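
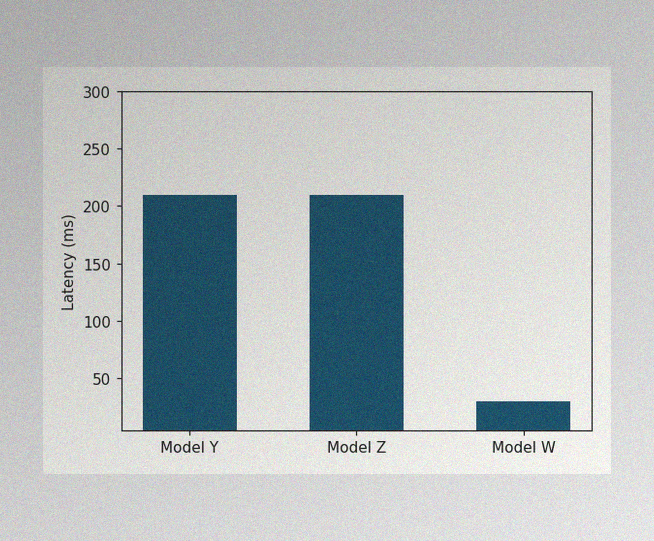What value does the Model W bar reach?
30ms

The image has some photo noise and uneven lighting. Reading along the chart's y-axis, the Model W bar reaches 30ms.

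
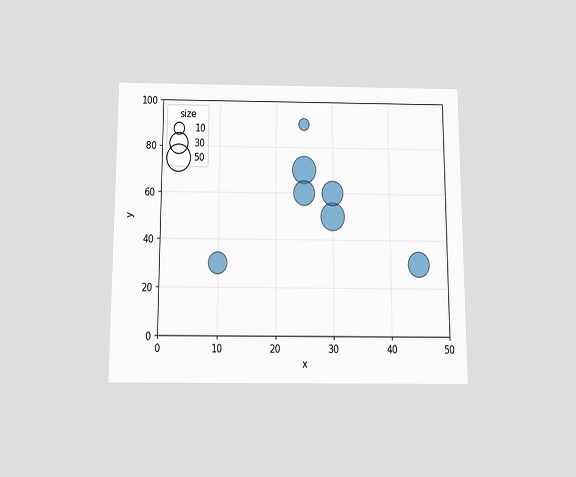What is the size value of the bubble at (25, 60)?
40

The chart is viewed slightly from below. Matching the bubble at (25, 60) against the size legend gives 40.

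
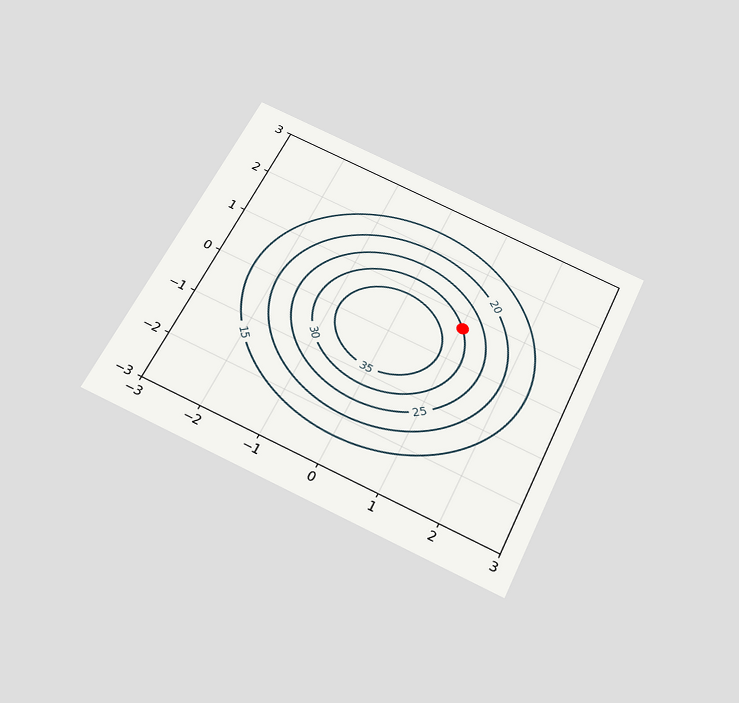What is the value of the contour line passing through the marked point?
30

The chart is tilted about 25° clockwise and viewed slightly from below. The marked point sits on the contour labelled 30.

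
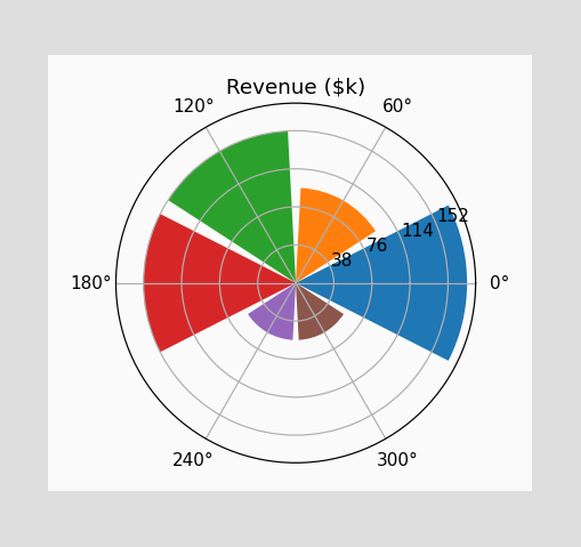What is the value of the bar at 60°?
The bar at 60° reaches $95k on the radial axis.

$95k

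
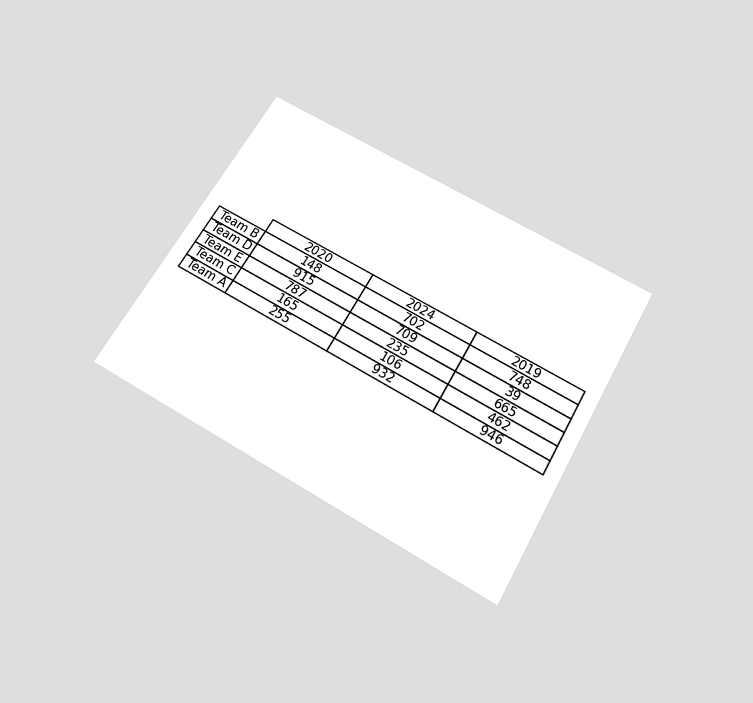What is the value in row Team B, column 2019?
The chart is tilted about 30° clockwise and viewed slightly from below. The (Team B, 2019) cell reads 748.

748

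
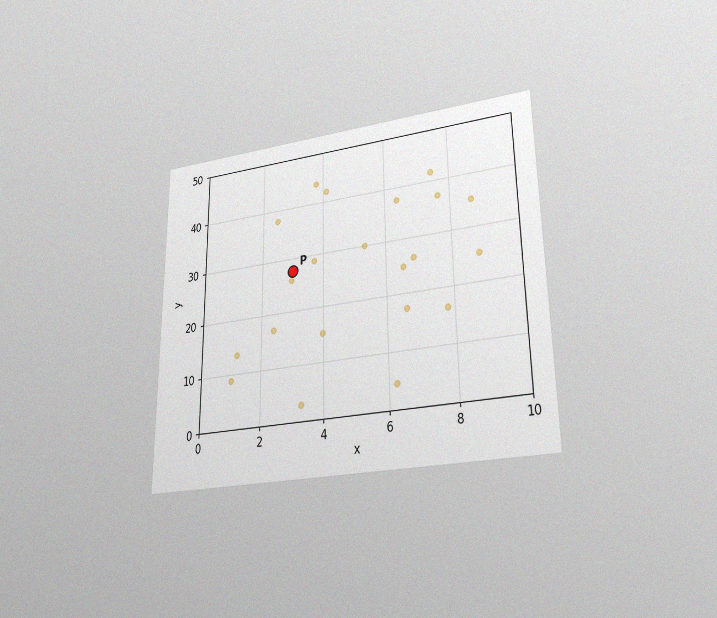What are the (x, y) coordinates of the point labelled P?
(3, 27.5)

The chart is viewed at a slight angle, with some photo noise. Following the gridlines from P to each axis, P sits at (3, 27.5).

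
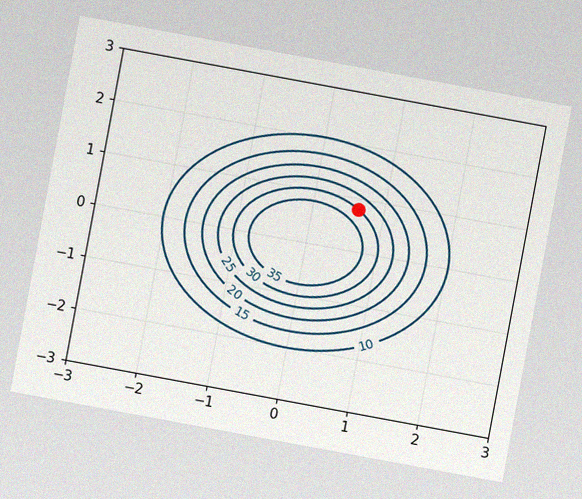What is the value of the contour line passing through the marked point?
30

The chart is tilted about 10° clockwise, with some photo noise. The marked point sits on the contour labelled 30.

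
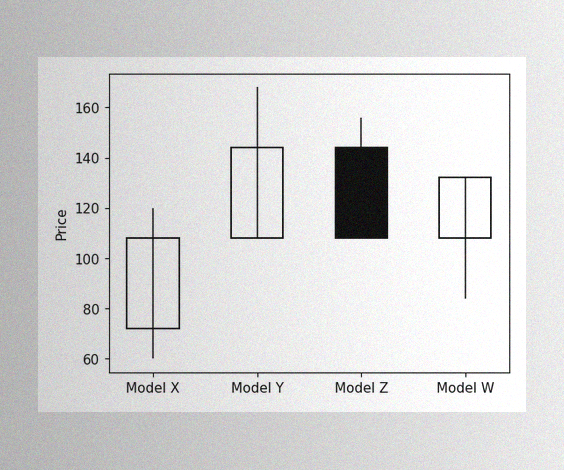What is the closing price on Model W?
The image has some photo noise and uneven lighting. The Model W candle closes at 132.

132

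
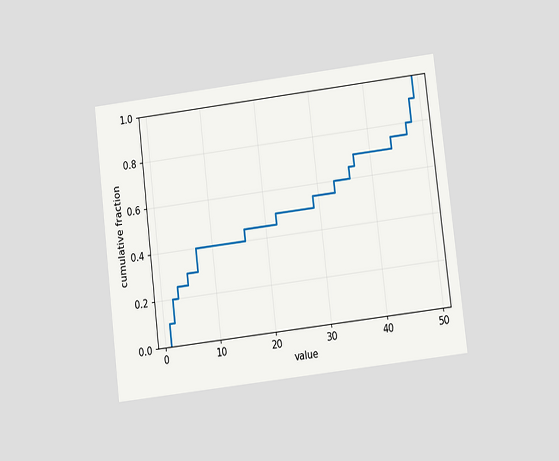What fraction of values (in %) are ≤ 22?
50%

The chart is tilted about 7° counter-clockwise and viewed at a slight angle. At x=22 the ECDF step is at 50%.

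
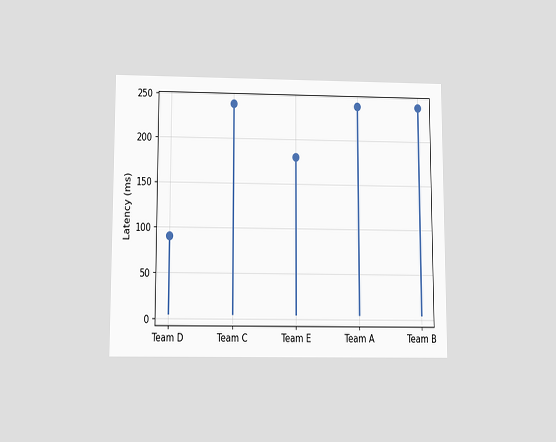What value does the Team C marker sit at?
240ms

The chart is viewed slightly from below. The Team C marker sits at 240ms.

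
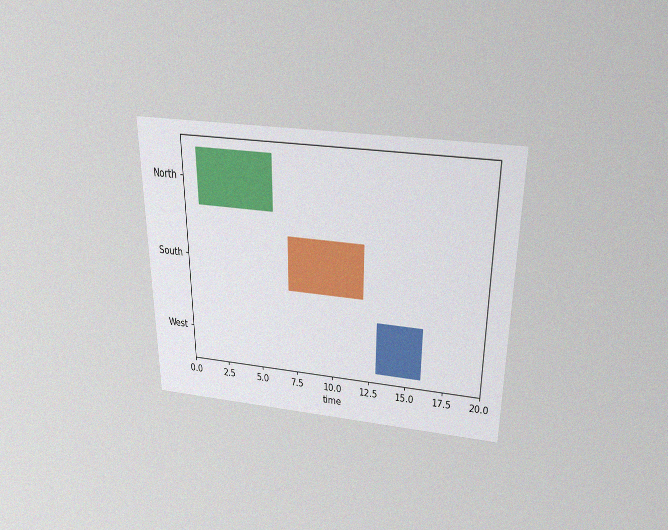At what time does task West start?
The chart is viewed slightly from above, with some photo noise. The West bar begins at t=13.

13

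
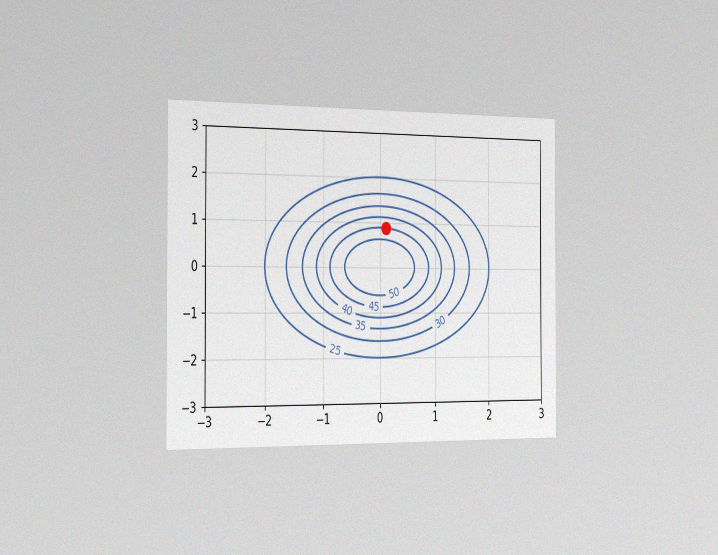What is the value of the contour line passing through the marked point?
The chart is viewed slightly from the left, with some photo noise. The marked point sits on the contour labelled 45.

45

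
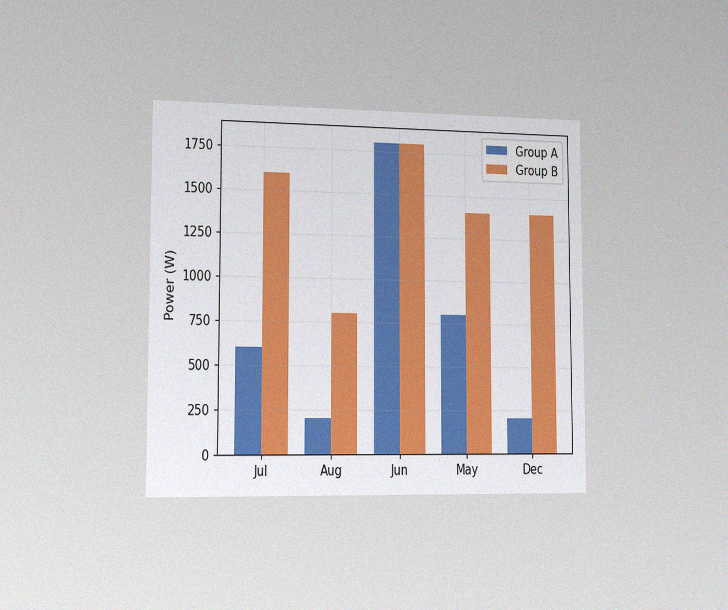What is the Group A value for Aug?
200W

The chart is viewed slightly from the left, with some photo noise. The Group A bar at Aug reaches 200W on the y-axis.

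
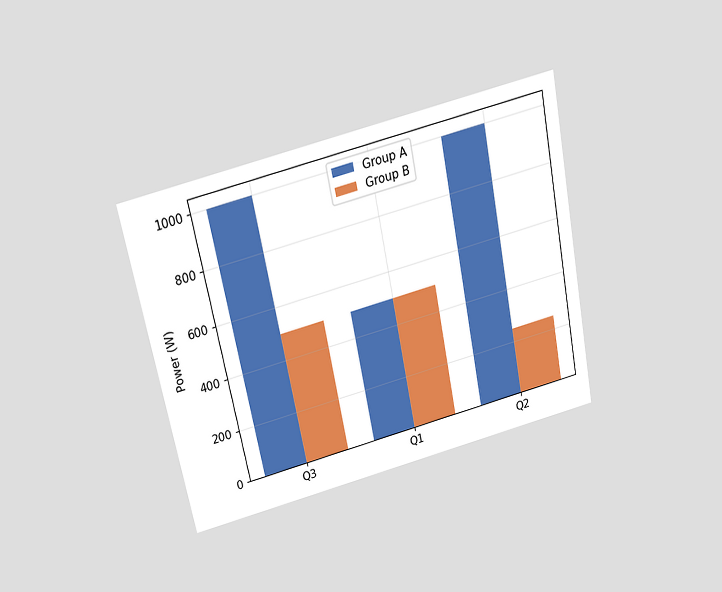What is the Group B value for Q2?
250W

The chart is tilted about 11° counter-clockwise and viewed slightly from above. The Group B bar at Q2 reaches 250W on the y-axis.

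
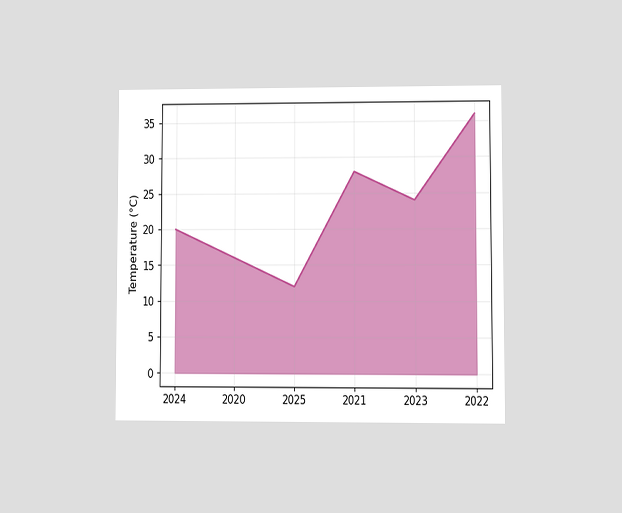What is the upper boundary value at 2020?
The chart is viewed at a slight angle. At 2020 the upper boundary is at 16°C.

16°C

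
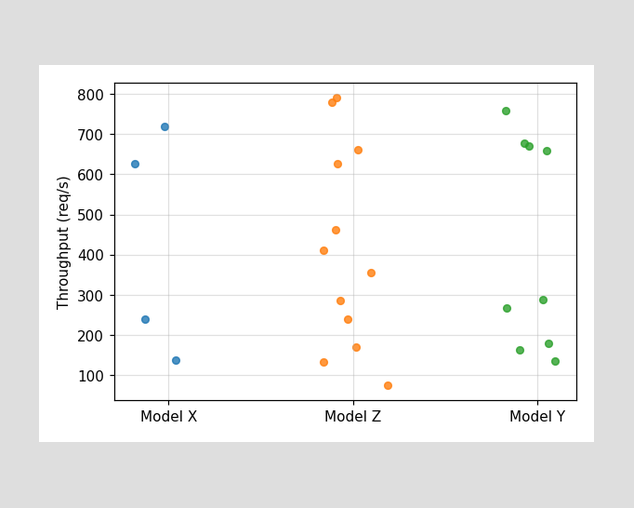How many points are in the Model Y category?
9

Counting the markers in the Model Y column gives 9.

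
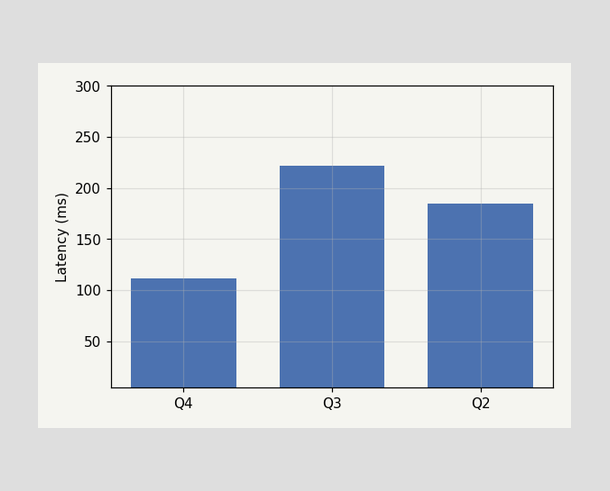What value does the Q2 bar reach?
185ms

Reading along the chart's y-axis, the Q2 bar reaches 185ms.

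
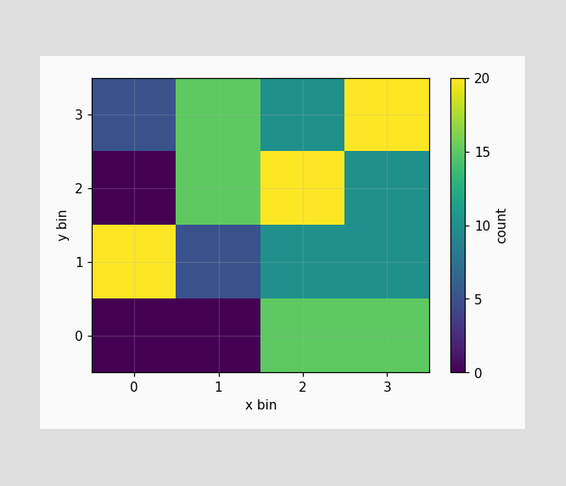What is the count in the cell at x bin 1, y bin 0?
Matching the cell (1, 0) against the colorbar gives 0.

0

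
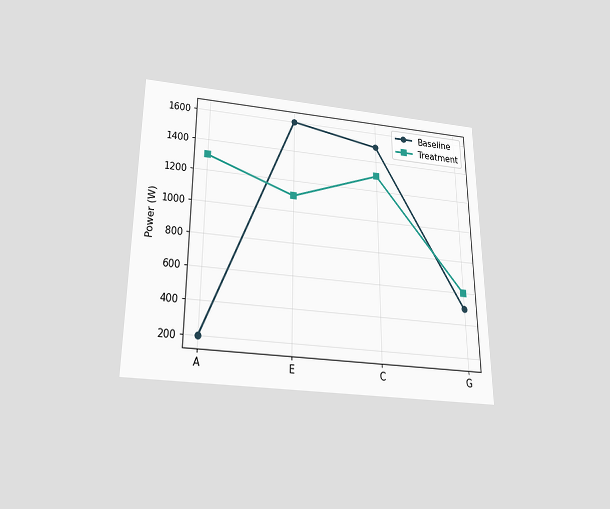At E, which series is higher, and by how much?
The chart is viewed slightly from below. At E, Baseline sits above the other line by 500W.

Baseline, by 500W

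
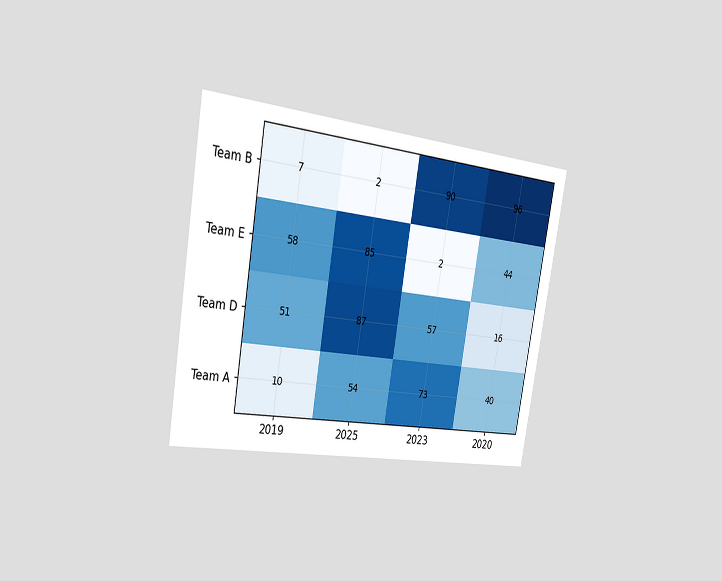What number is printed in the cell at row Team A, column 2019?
10

The chart is tilted about 10° clockwise and viewed slightly from the left. The (Team A, 2019) cell reads 10.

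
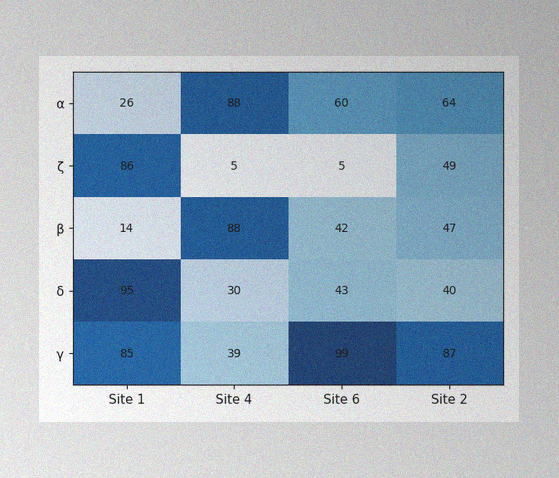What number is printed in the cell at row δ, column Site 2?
40

The image has some photo noise and uneven lighting. The (δ, Site 2) cell reads 40.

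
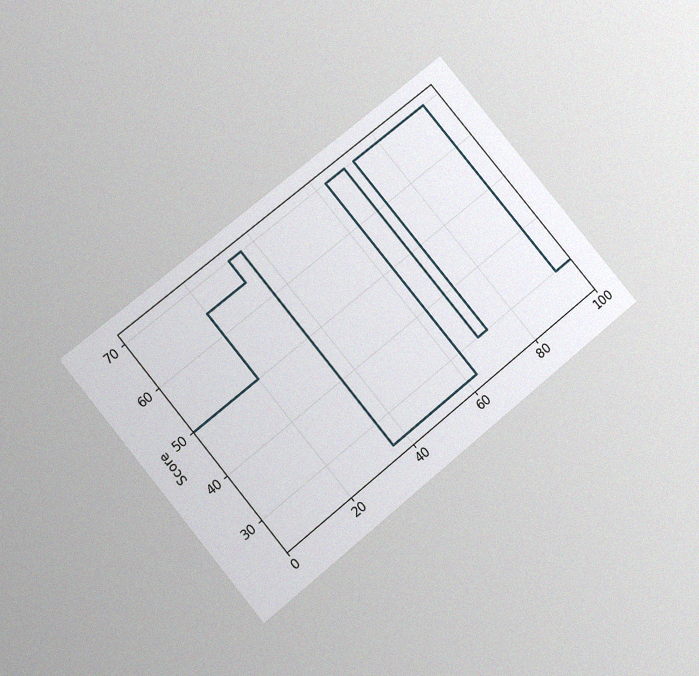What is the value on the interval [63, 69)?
The chart is tilted about 39° counter-clockwise and viewed at a slight angle, with some photo noise. On [63, 69) the step sits at 70.

70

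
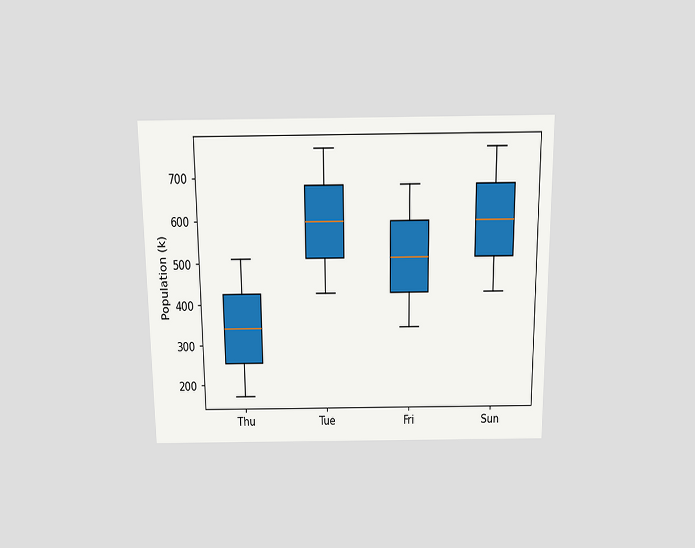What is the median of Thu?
The chart is viewed slightly from above. The median line in the Thu box sits at 340k.

340k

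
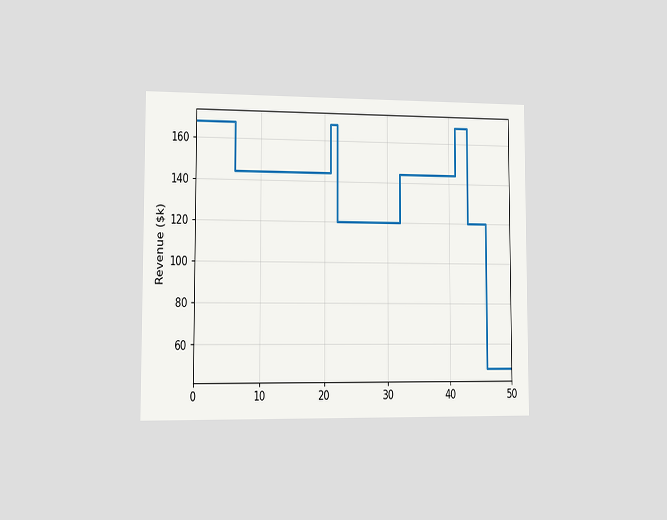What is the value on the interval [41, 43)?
$168k

The chart is viewed slightly from the left. On [41, 43) the step sits at $168k.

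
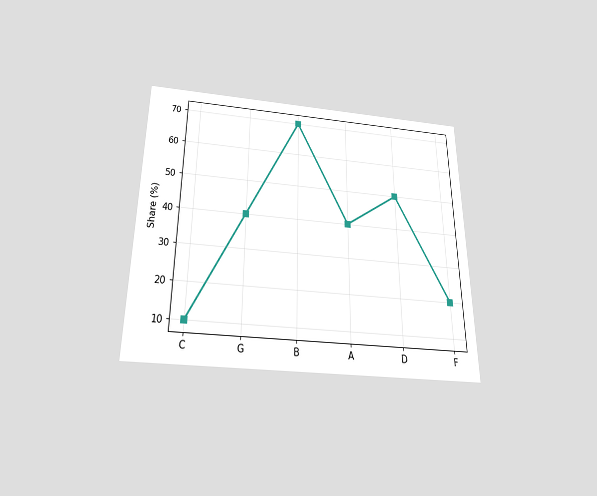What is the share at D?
The chart is viewed slightly from below. At D, the line is at 50%.

50%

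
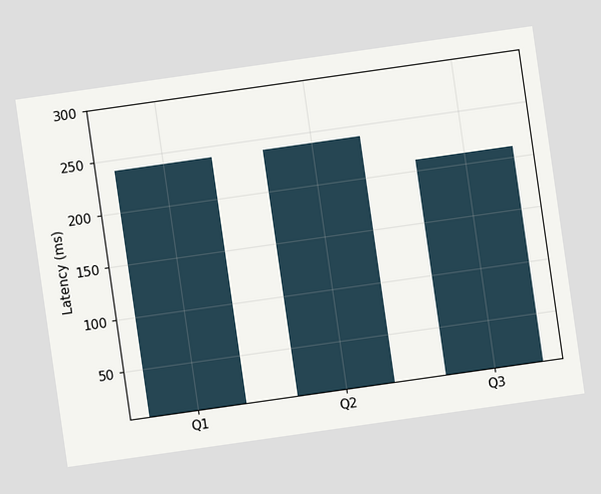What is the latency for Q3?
210ms

The chart is tilted about 8° counter-clockwise. Reading along the chart's y-axis, the Q3 bar reaches 210ms.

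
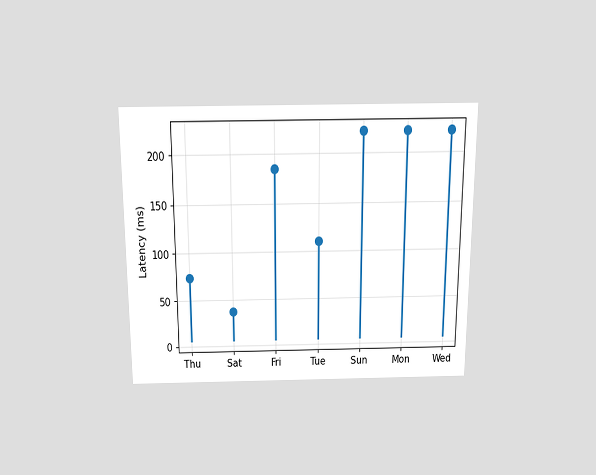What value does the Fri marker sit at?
The chart is viewed slightly from above. The Fri marker sits at 185ms.

185ms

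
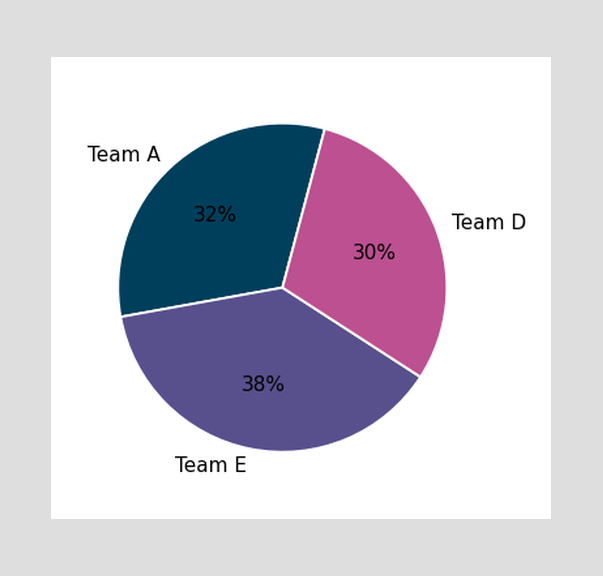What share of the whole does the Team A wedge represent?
The Team A slice takes up 32% of the pie.

32%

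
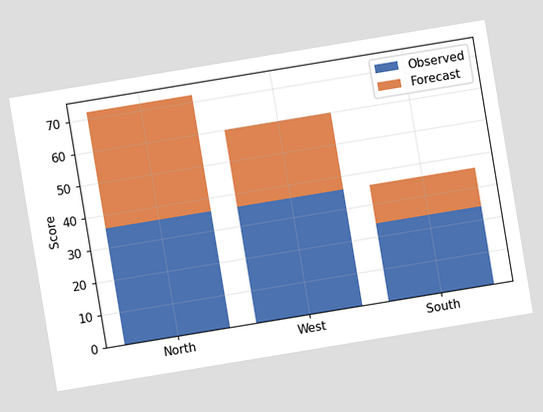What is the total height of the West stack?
The chart is tilted about 9° counter-clockwise. The West stack's top reaches 60 on the y-axis.

60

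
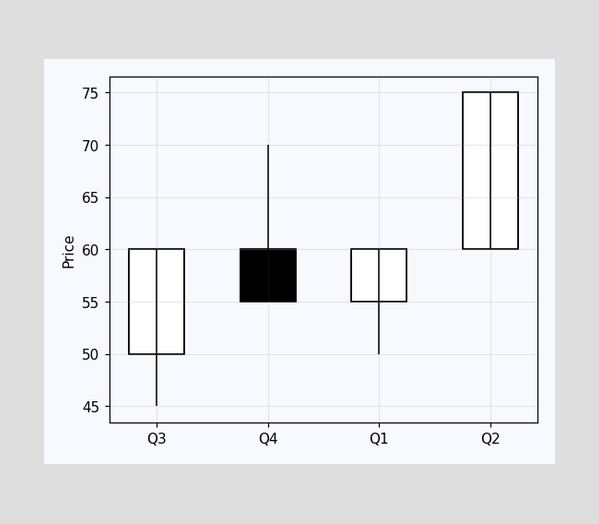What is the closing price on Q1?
60

The Q1 candle closes at 60.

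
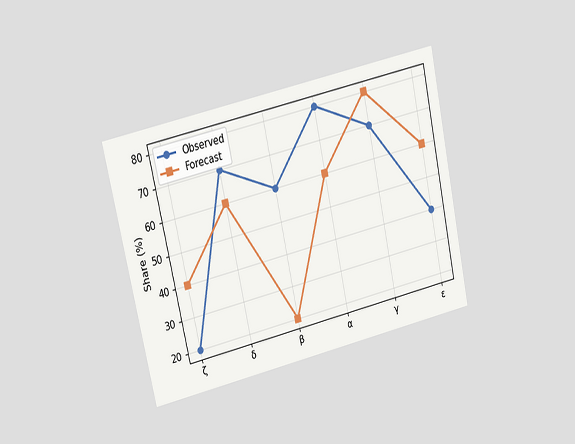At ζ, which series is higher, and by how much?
Forecast, by 20%

The chart is tilted about 13° counter-clockwise and viewed at a slight angle. At ζ, Forecast sits above the other line by 20%.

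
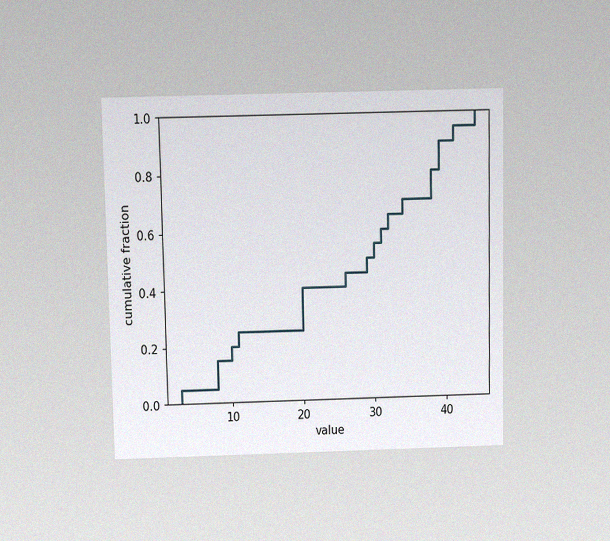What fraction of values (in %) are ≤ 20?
The chart is viewed slightly from above, with some photo noise. At x=20 the ECDF step is at 40%.

40%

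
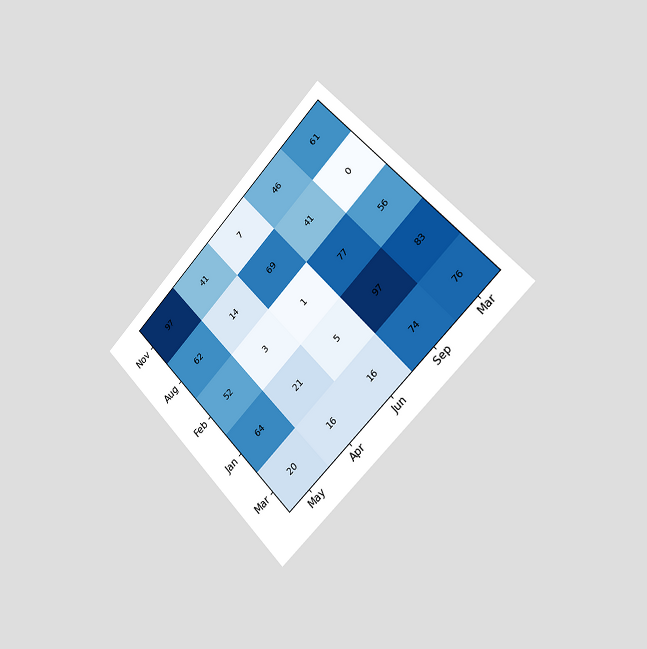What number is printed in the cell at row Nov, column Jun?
7

The chart is tilted about 45° counter-clockwise and viewed slightly from the right. The (Nov, Jun) cell reads 7.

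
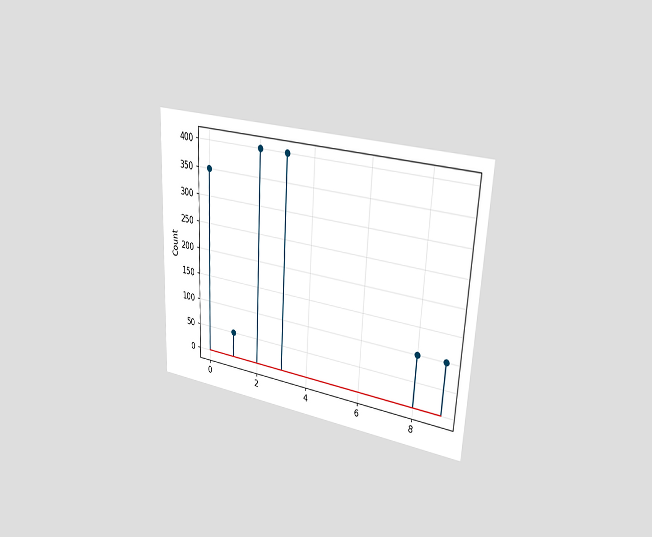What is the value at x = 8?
100

The chart is tilted about 3° clockwise and viewed slightly from the right. The stem at x=8 reaches 100.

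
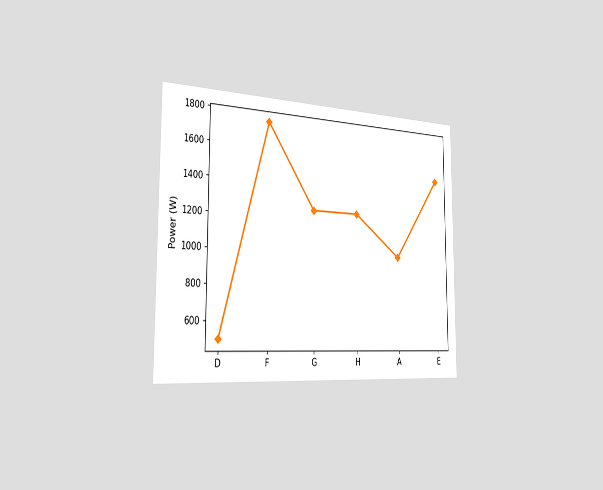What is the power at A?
1000W

The chart is viewed slightly from the left. At A, the line is at 1000W.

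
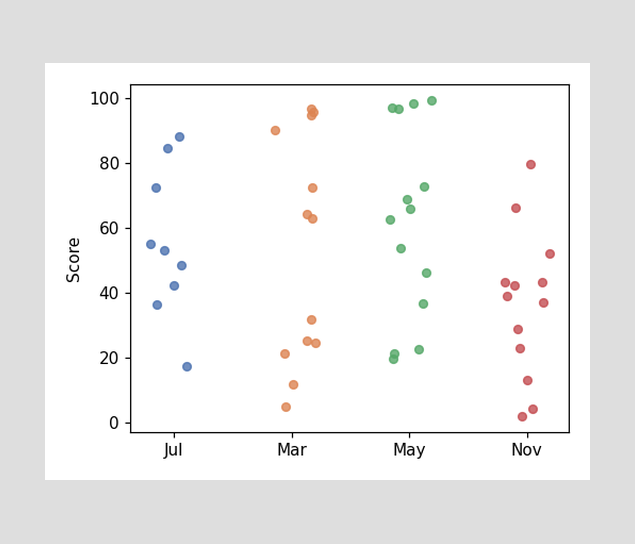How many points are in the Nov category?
13

Counting the markers in the Nov column gives 13.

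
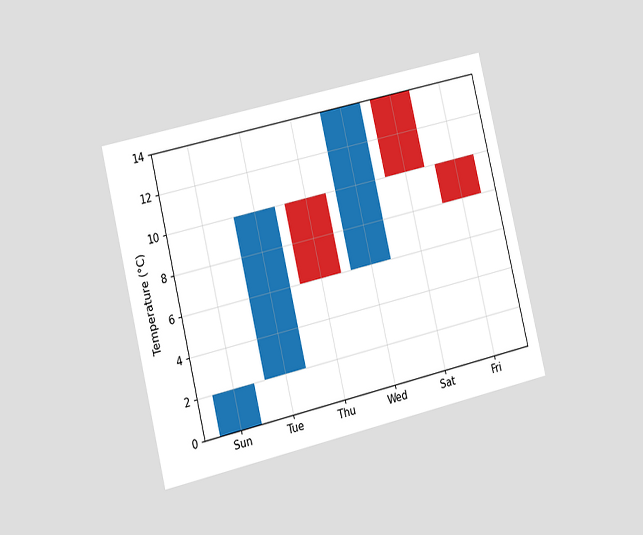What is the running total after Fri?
The chart is tilted about 13° counter-clockwise and viewed slightly from the left. After Fri the running total reaches 8°C.

8°C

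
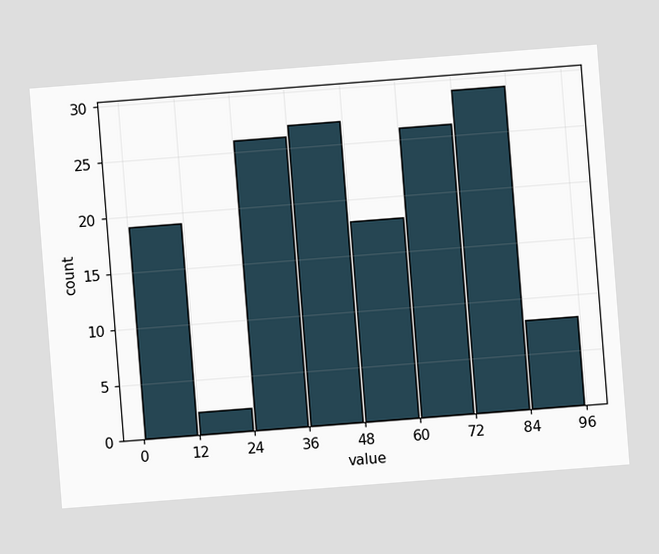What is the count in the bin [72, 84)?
29

The chart is tilted about 4° counter-clockwise. The [72, 84) bin has height 29.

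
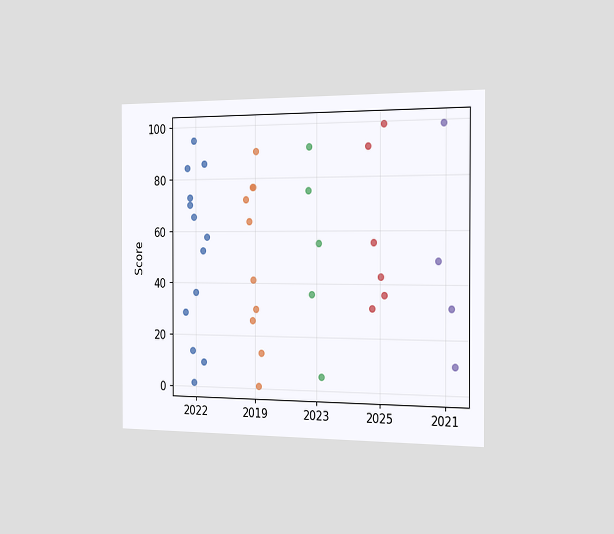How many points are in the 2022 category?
The chart is viewed slightly from the right. Counting the markers in the 2022 column gives 13.

13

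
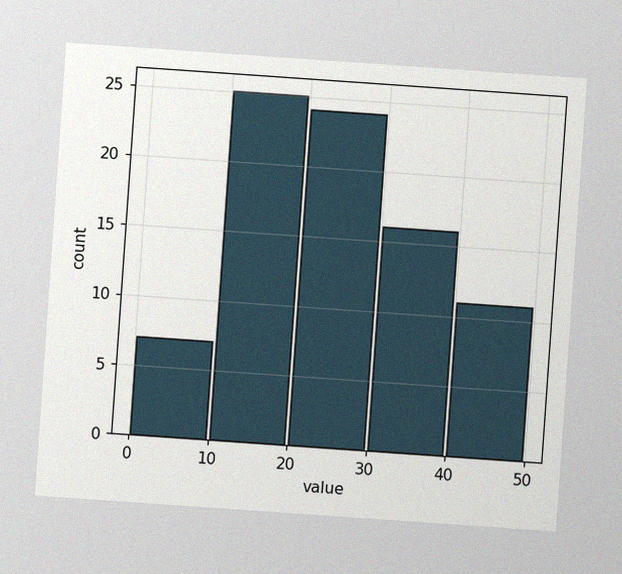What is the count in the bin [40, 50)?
11

The chart is tilted about 4° clockwise, with some photo noise. The [40, 50) bin has height 11.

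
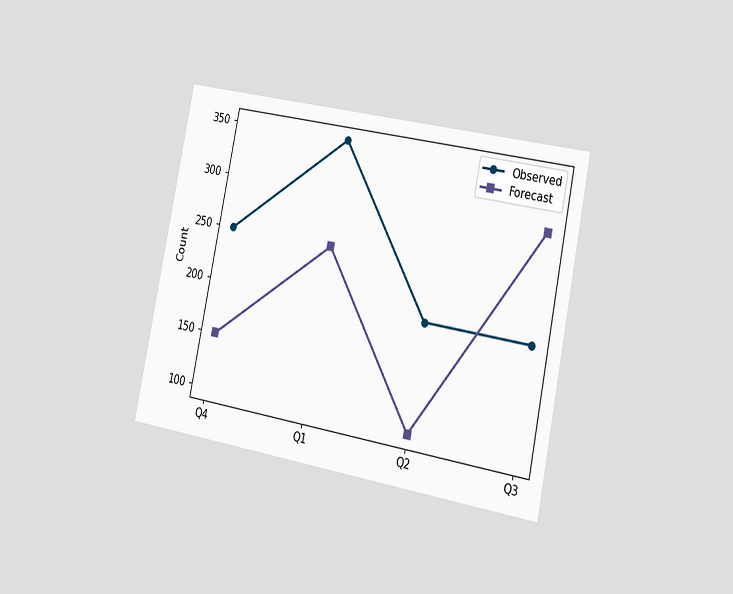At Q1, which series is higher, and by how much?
Observed, by 100

The chart is tilted about 12° clockwise and viewed slightly from the right. At Q1, Observed sits above the other line by 100.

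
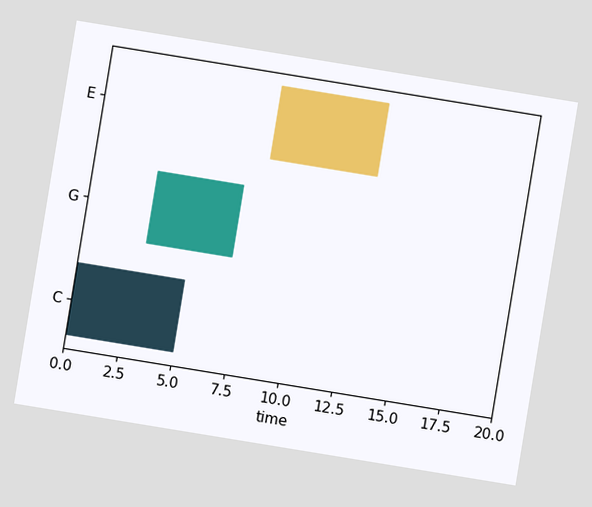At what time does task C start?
The chart is tilted about 9° clockwise. The C bar begins at t=0.

0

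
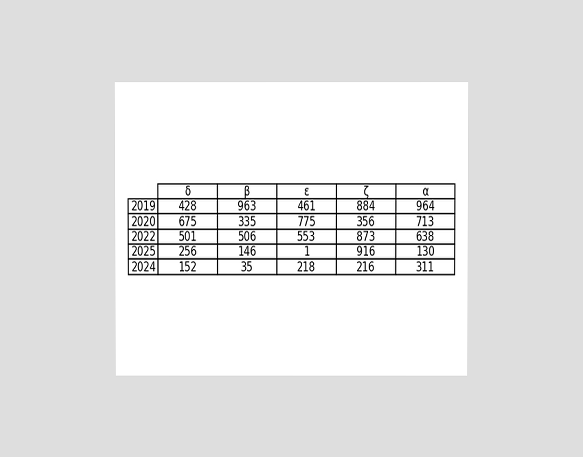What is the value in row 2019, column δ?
The chart is viewed at a slight angle. The (2019, δ) cell reads 428.

428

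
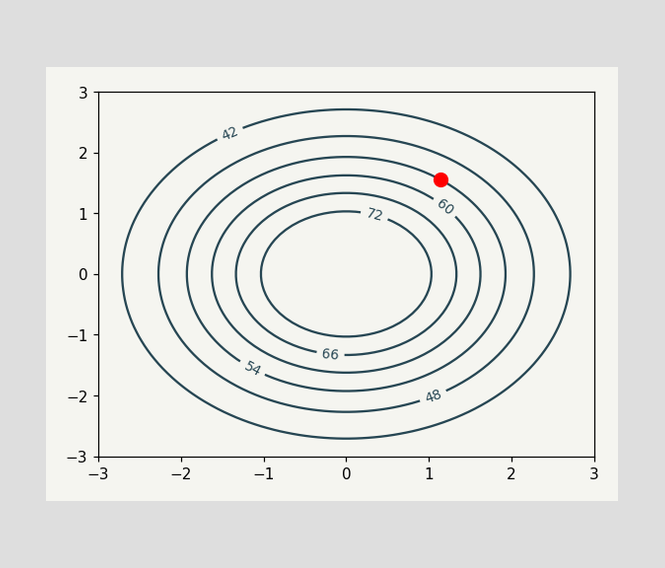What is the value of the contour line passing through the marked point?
The marked point sits on the contour labelled 54.

54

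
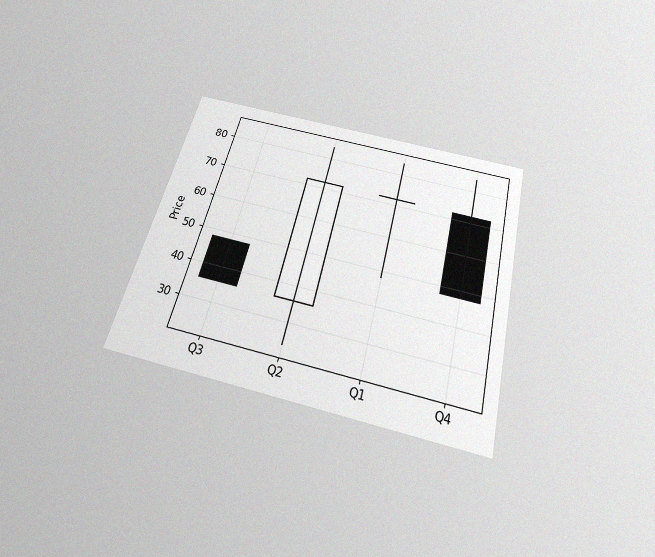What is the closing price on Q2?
The chart is tilted about 14° clockwise and viewed slightly from below, with some photo noise. The Q2 candle closes at 72.

72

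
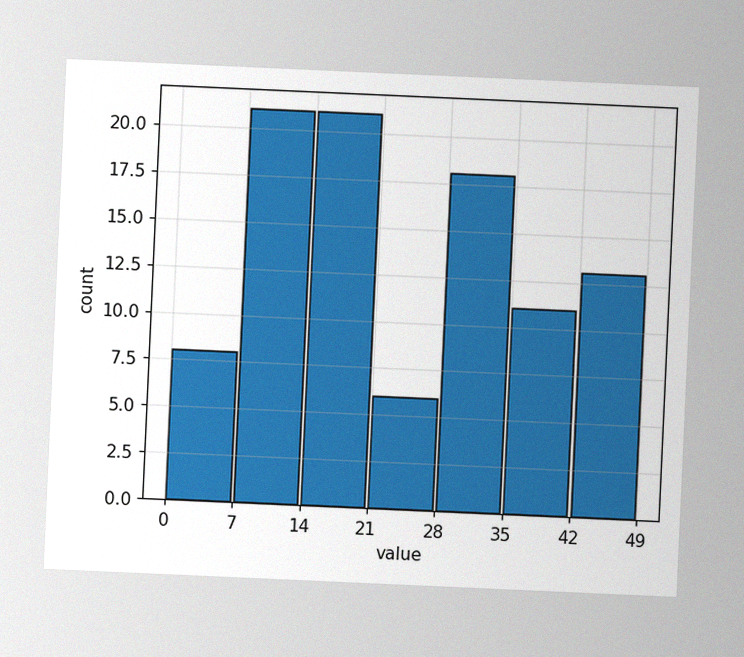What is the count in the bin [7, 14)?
The chart is tilted about 3° clockwise, with some photo noise. The [7, 14) bin has height 21.

21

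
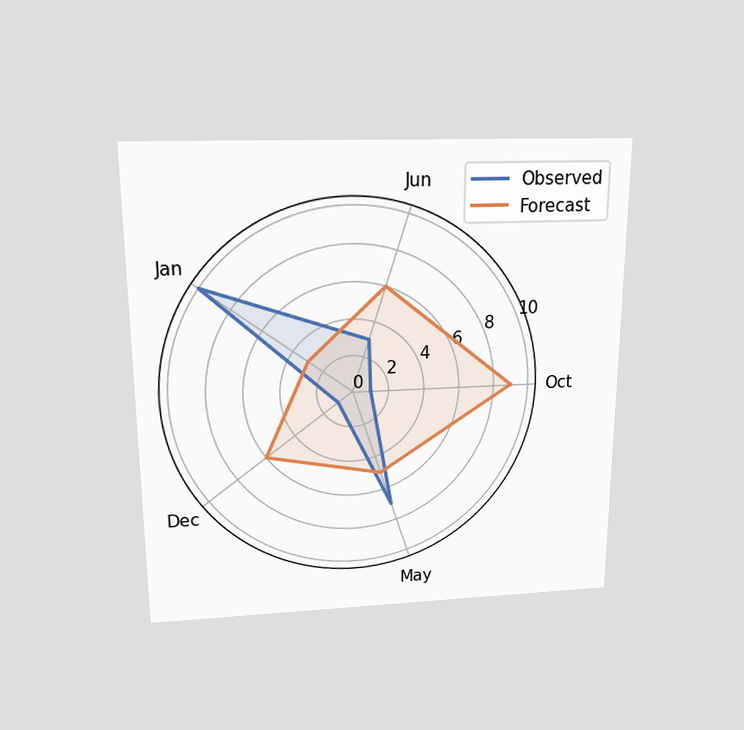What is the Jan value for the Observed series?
10

The chart is viewed slightly from above. On the Jan axis, Observed reaches 10.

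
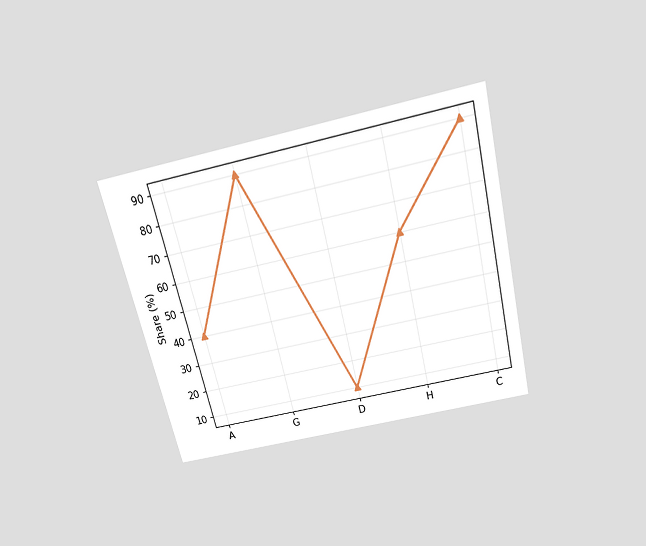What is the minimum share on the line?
10%

The chart is tilted about 14° counter-clockwise and viewed slightly from above. The lowest point is at D, and reading across to the y-axis gives 10%.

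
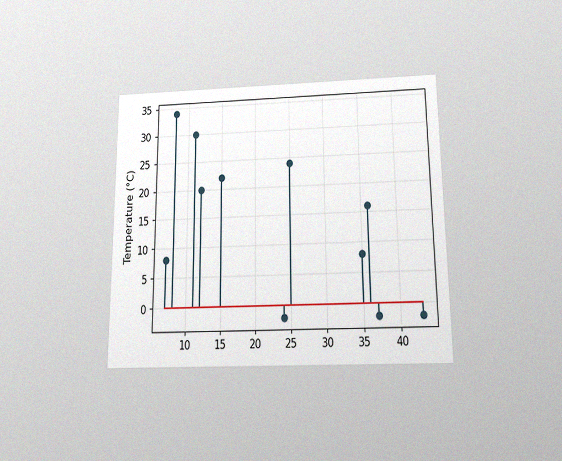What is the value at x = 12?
20°C

The chart is viewed slightly from below, with some photo noise. The stem at x=12 reaches 20°C.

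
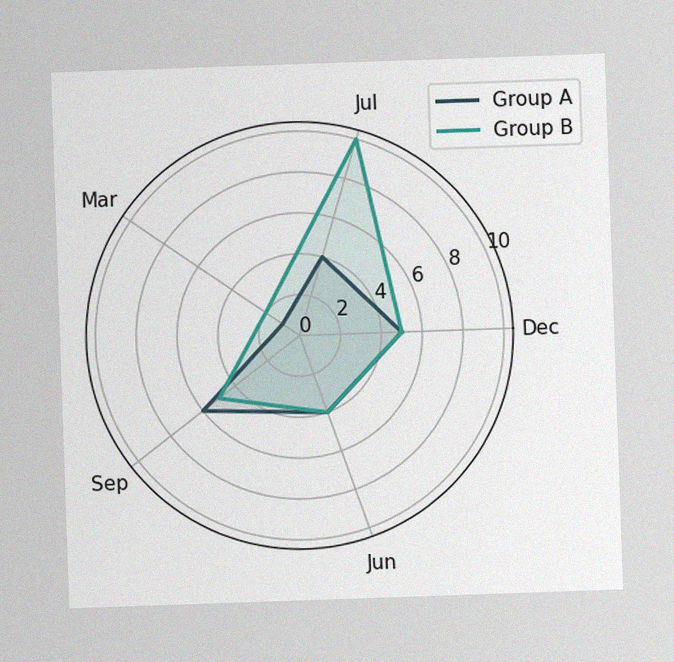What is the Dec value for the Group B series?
5

The image has some photo noise and uneven lighting. On the Dec axis, Group B reaches 5.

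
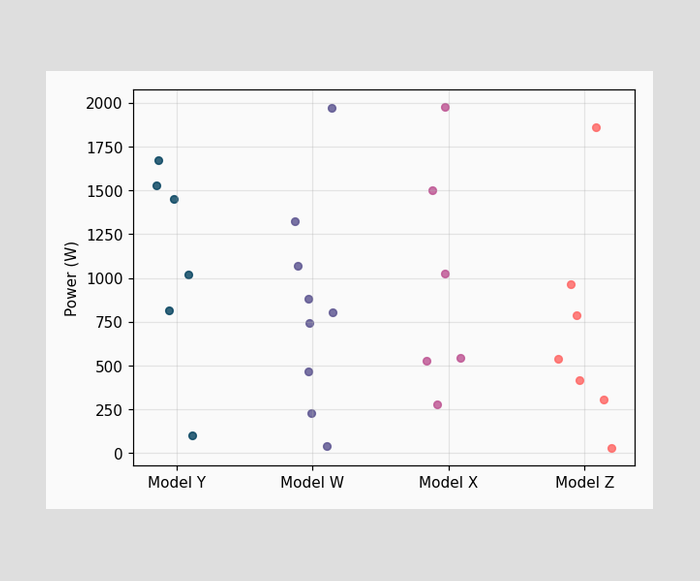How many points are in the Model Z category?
Counting the markers in the Model Z column gives 7.

7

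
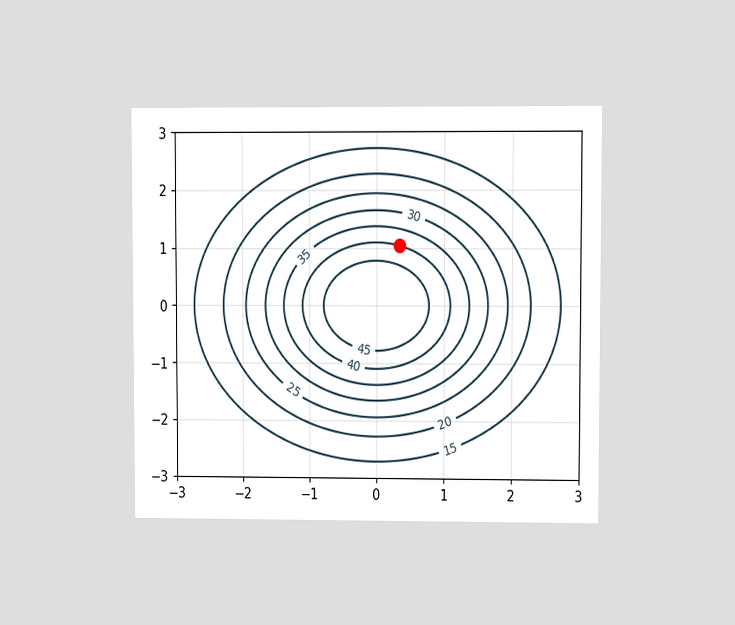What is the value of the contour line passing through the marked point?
The chart is viewed at a slight angle. The marked point sits on the contour labelled 40.

40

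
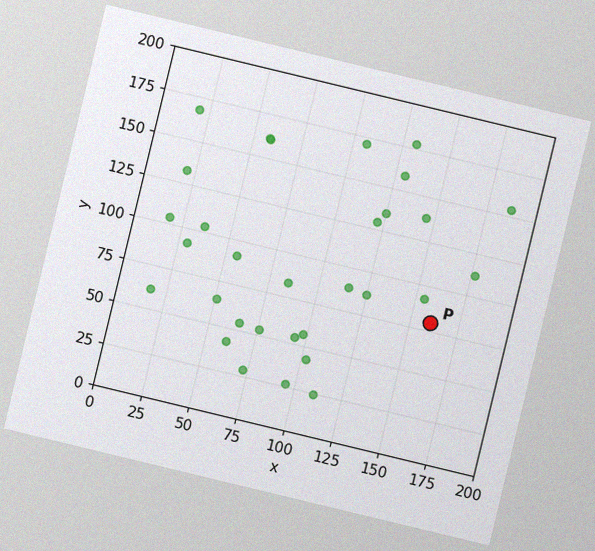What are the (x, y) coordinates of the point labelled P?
The chart is tilted about 14° clockwise, with some photo noise. Following the gridlines from P to each axis, P sits at (160, 80).

(160, 80)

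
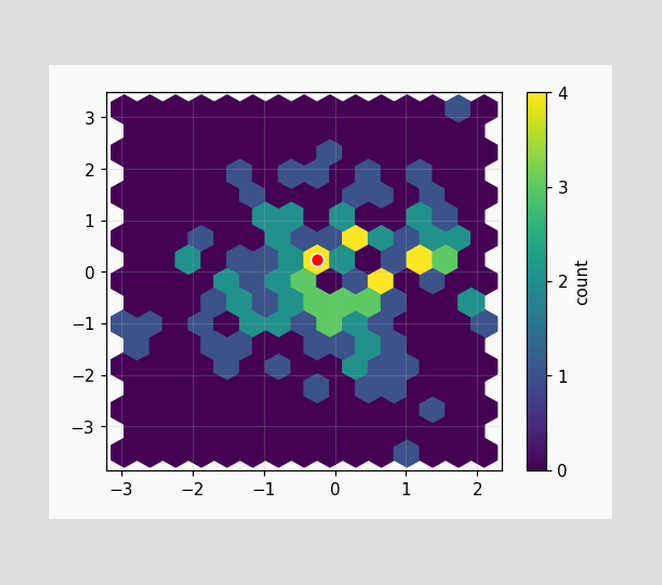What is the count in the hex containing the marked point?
4

The marked hex reads 4 on the colorbar.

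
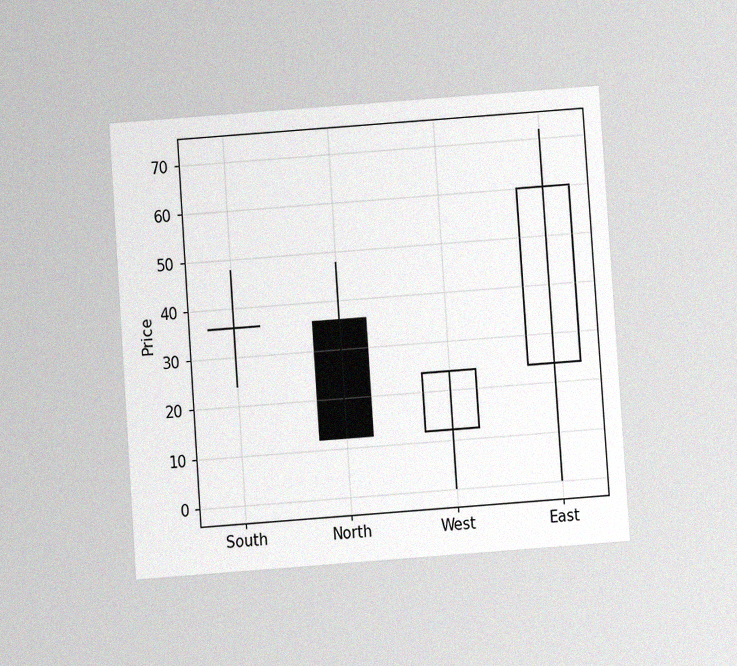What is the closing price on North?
12

The chart is tilted about 4° counter-clockwise and viewed at a slight angle, with some photo noise. The North candle closes at 12.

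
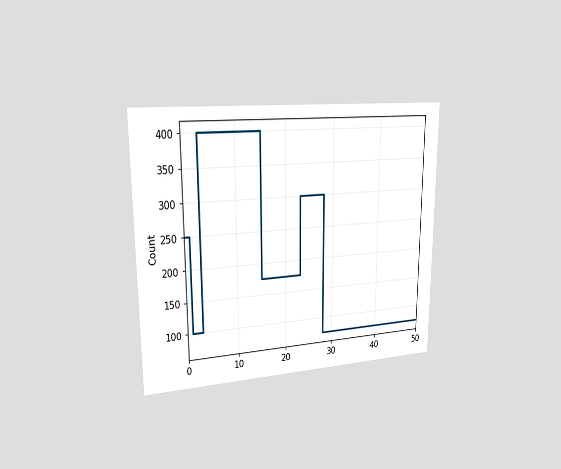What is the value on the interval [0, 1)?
250

The chart is viewed slightly from the left. On [0, 1) the step sits at 250.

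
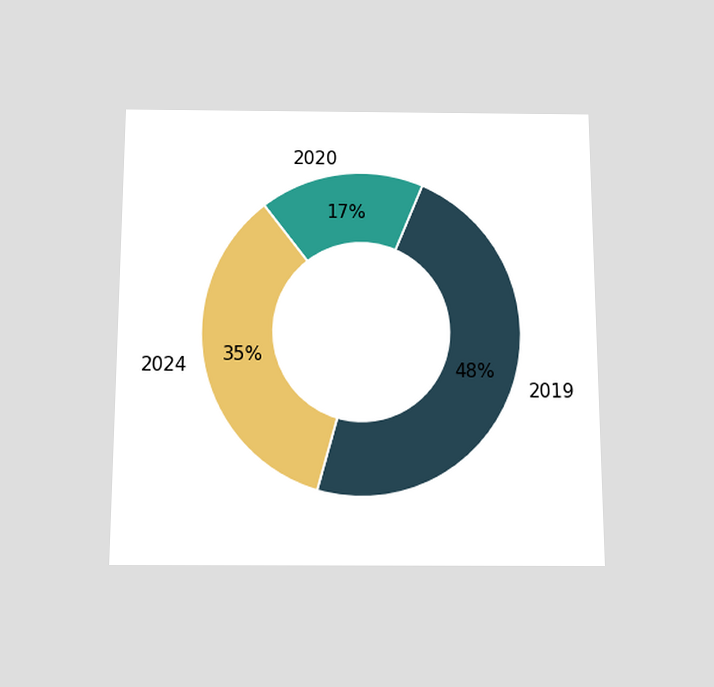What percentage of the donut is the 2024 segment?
The chart is viewed slightly from below. The 2024 segment takes up 35% of the ring.

35%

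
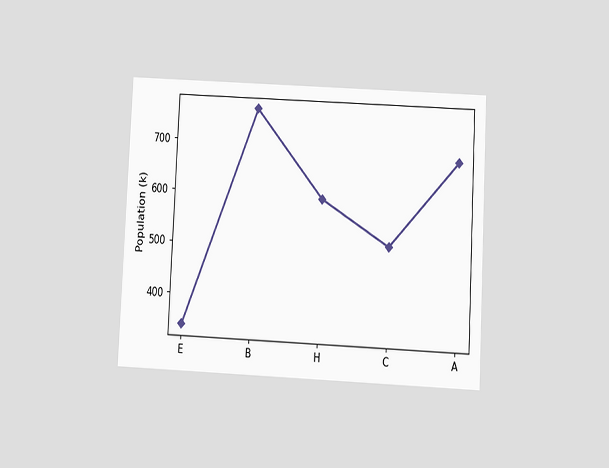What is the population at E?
The chart is tilted about 3° clockwise and viewed slightly from below. At E, the line is at 340k.

340k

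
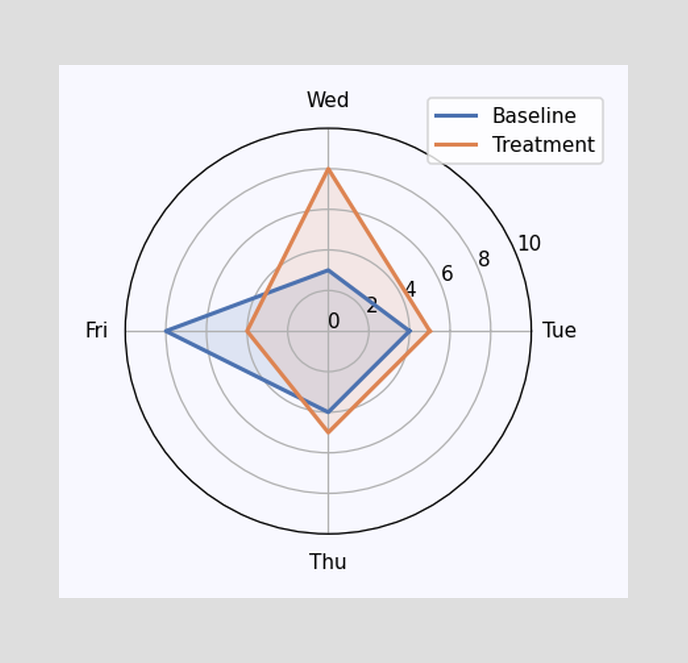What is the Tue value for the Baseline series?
4

On the Tue axis, Baseline reaches 4.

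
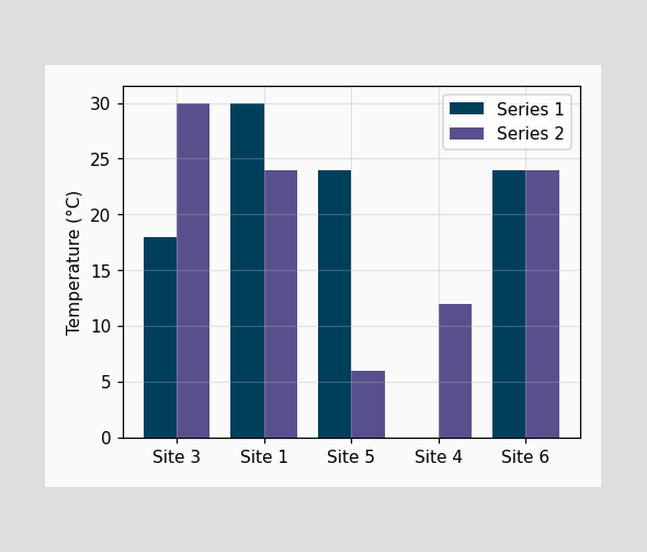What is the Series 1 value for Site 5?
24°C

The Series 1 bar at Site 5 reaches 24°C on the y-axis.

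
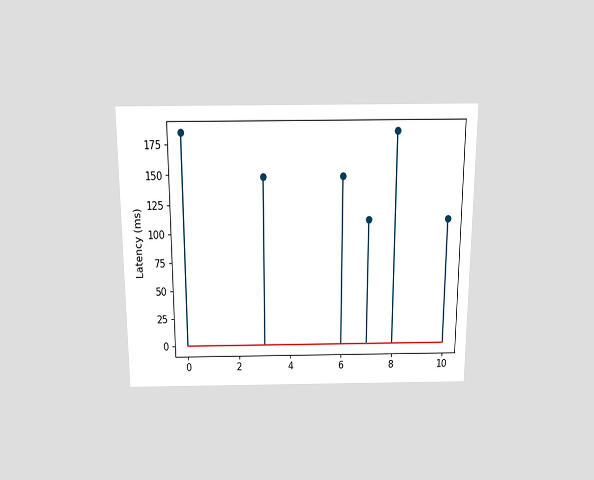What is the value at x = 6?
The chart is viewed slightly from above. The stem at x=6 reaches 148ms.

148ms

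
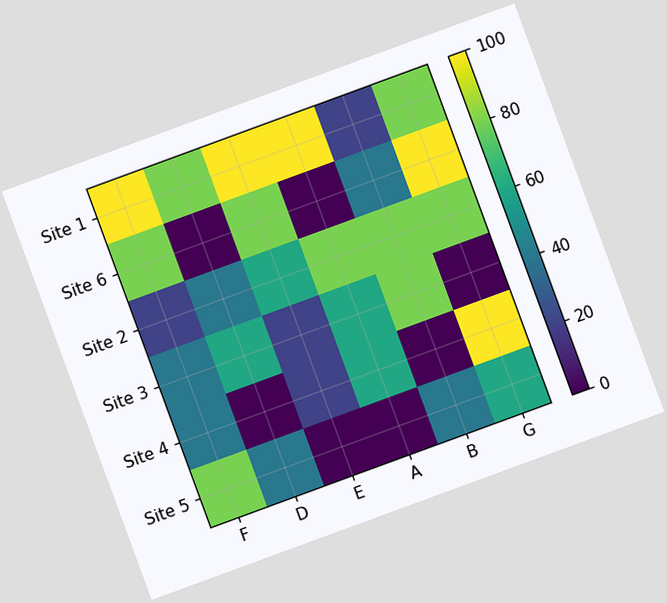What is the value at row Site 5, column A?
0

The chart is tilted about 20° counter-clockwise. Matching cell (Site 5, A) against the colorbar gives 0.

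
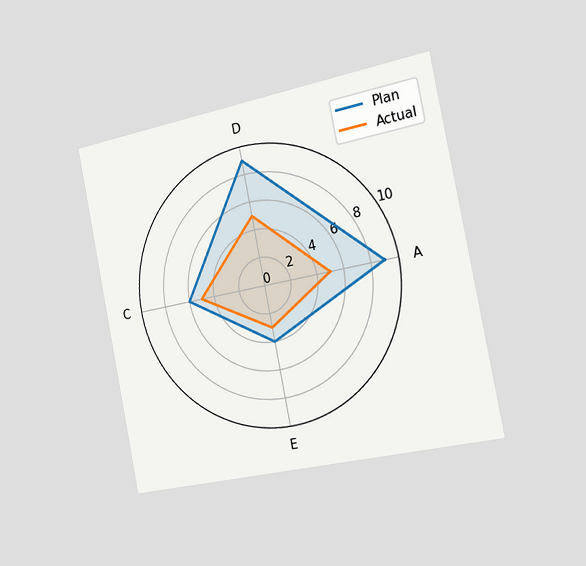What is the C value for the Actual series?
5

The chart is tilted about 11° counter-clockwise and viewed slightly from the right. On the C axis, Actual reaches 5.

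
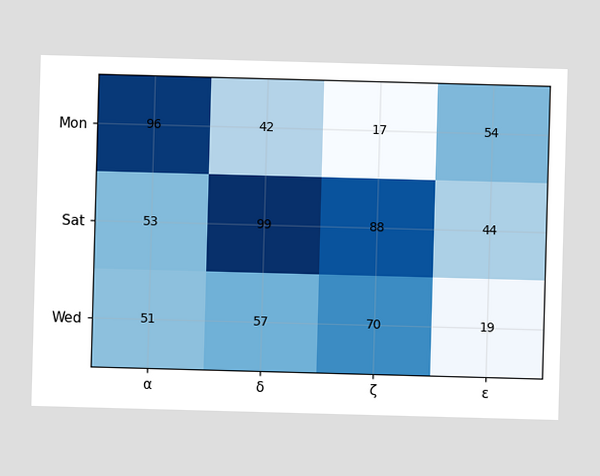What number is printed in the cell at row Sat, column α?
53

The (Sat, α) cell reads 53.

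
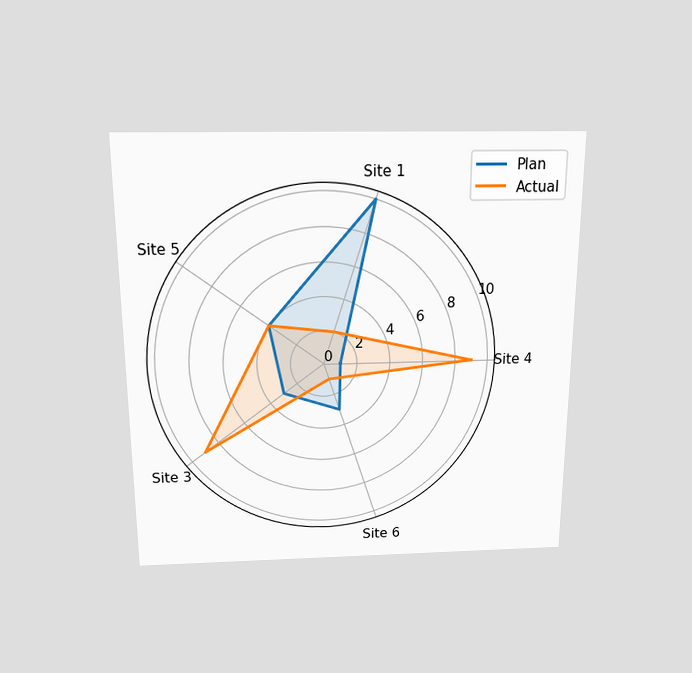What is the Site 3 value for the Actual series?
The chart is viewed slightly from above. On the Site 3 axis, Actual reaches 9.

9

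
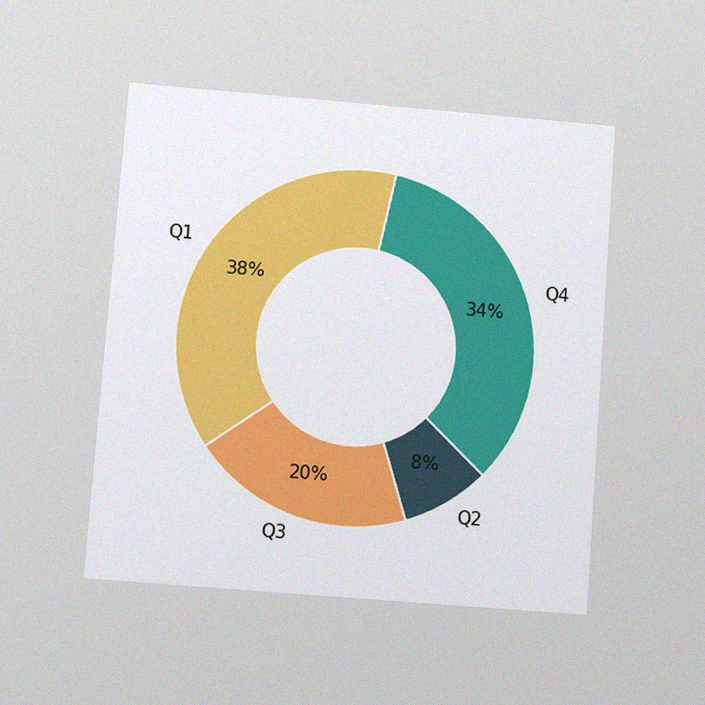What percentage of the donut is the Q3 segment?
20%

The chart is tilted about 4° clockwise and viewed slightly from below, with some photo noise. The Q3 segment takes up 20% of the ring.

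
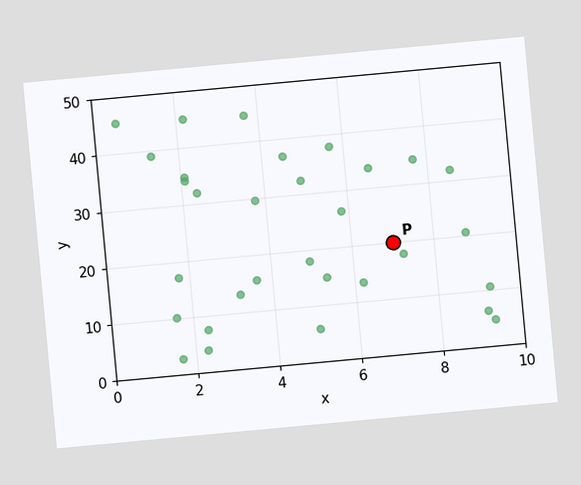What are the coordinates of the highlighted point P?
The chart is tilted about 5° counter-clockwise. Following the gridlines from P to each axis, P sits at (7, 20).

(7, 20)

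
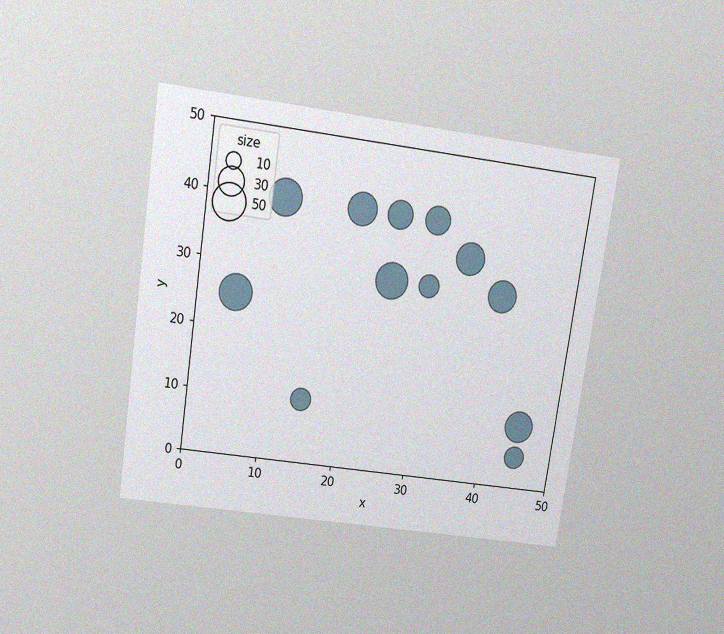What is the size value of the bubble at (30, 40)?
The chart is tilted about 8° clockwise and viewed slightly from above, with some photo noise. Matching the bubble at (30, 40) against the size legend gives 30.

30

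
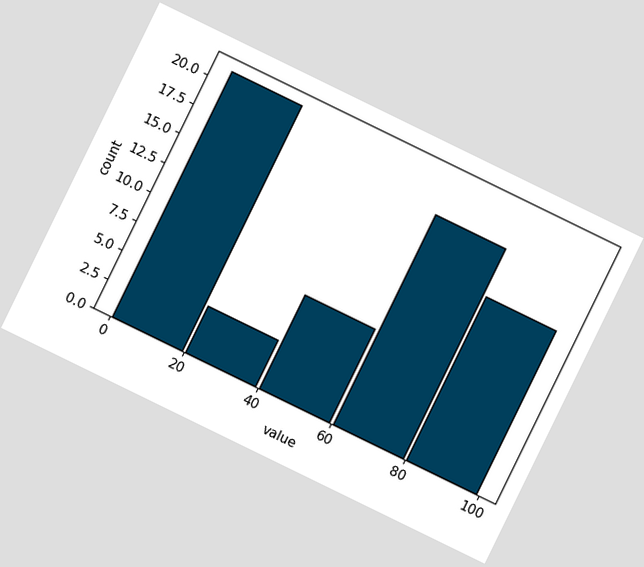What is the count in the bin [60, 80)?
18

The chart is tilted about 26° clockwise. The [60, 80) bin has height 18.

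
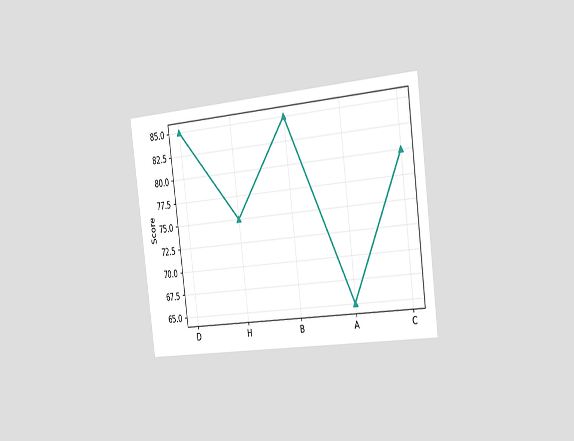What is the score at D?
The chart is tilted about 7° counter-clockwise and viewed slightly from the right. At D, the line is at 85.

85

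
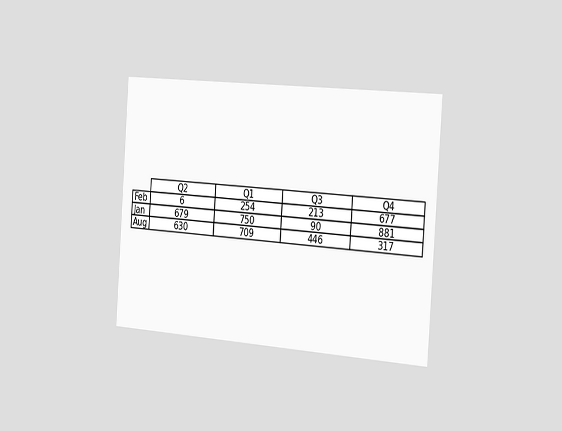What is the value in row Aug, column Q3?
446

The chart is tilted about 4° clockwise and viewed slightly from the right. The (Aug, Q3) cell reads 446.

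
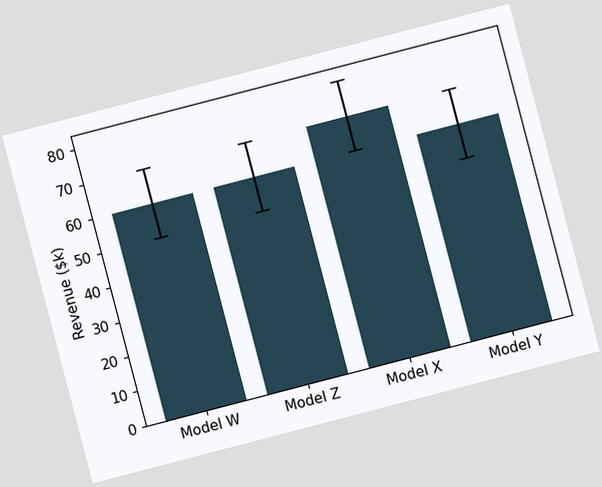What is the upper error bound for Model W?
The chart is tilted about 15° counter-clockwise. The Model W bar's upper whisker reaches $70k.

$70k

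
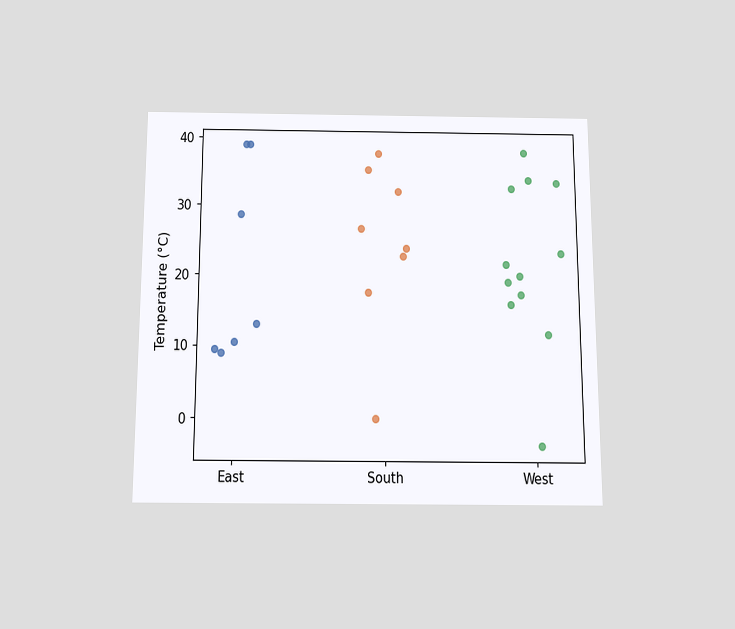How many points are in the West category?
The chart is viewed slightly from below. Counting the markers in the West column gives 12.

12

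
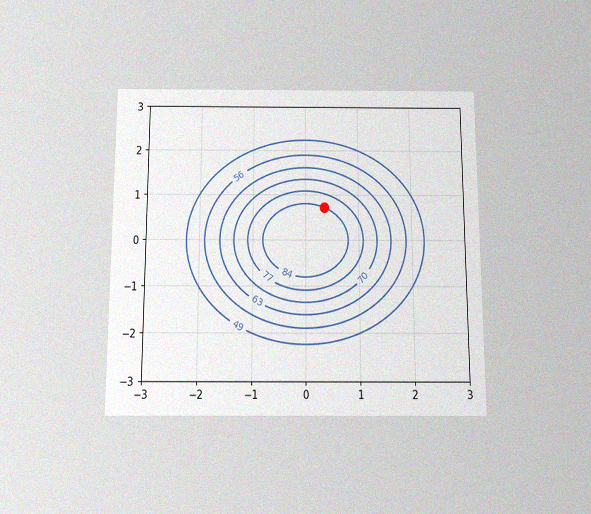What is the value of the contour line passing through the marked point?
The chart is viewed slightly from below, with some photo noise. The marked point sits on the contour labelled 84.

84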